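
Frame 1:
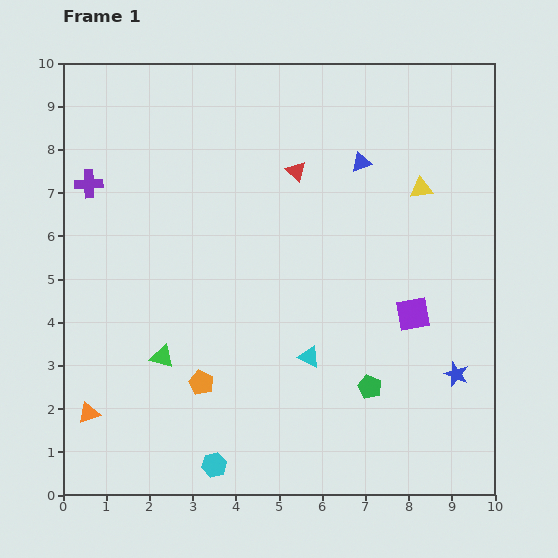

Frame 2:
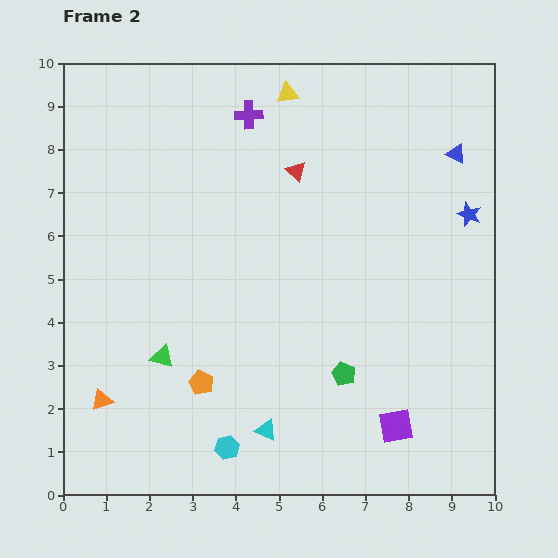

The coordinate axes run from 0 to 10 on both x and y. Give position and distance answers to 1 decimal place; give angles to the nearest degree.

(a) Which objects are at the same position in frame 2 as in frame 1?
the green triangle, the red triangle, the orange pentagon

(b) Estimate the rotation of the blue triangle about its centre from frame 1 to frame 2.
46° clockwise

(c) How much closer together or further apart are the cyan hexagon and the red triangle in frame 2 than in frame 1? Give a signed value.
-0.5

Distance in frame 1: 7.1. Distance in frame 2: 6.6.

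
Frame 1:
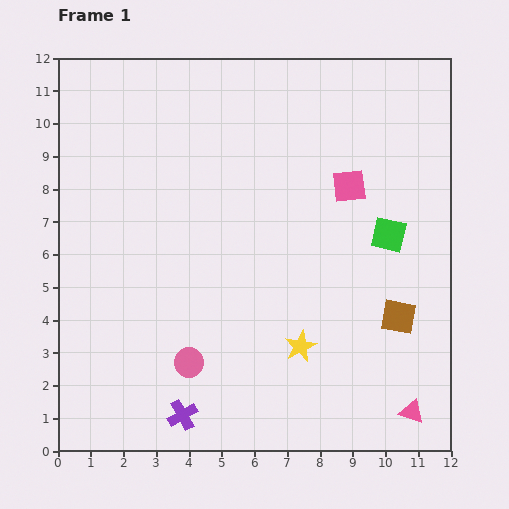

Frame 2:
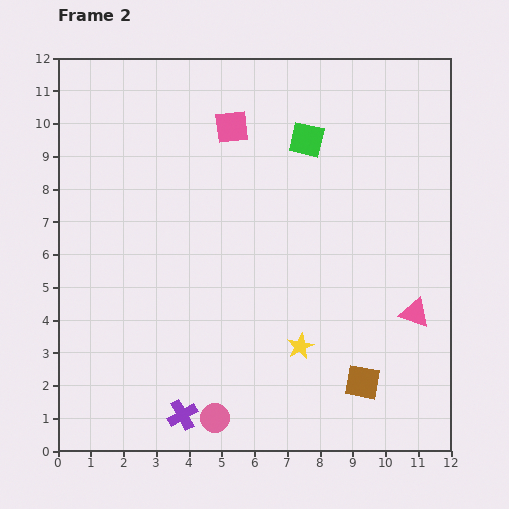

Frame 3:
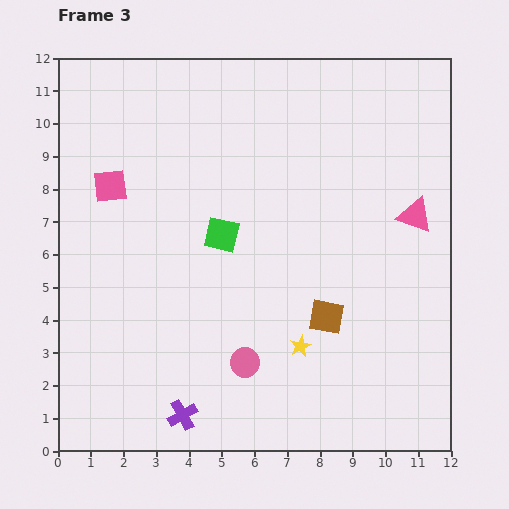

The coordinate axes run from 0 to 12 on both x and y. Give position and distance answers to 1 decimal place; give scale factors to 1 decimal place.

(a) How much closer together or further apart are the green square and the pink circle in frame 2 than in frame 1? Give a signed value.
+1.7

Distance in frame 1: 7.2. Distance in frame 2: 8.9.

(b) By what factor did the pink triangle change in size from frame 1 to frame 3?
1.5×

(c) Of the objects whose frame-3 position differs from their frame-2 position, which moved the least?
the pink circle

(moved 1.9)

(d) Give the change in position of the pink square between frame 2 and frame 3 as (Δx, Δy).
(-3.7, -1.8)

The pink square was at (5.3, 9.9) in frame 2 and (1.6, 8.1) in frame 3.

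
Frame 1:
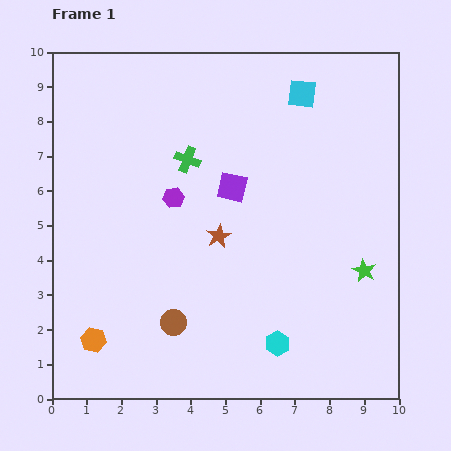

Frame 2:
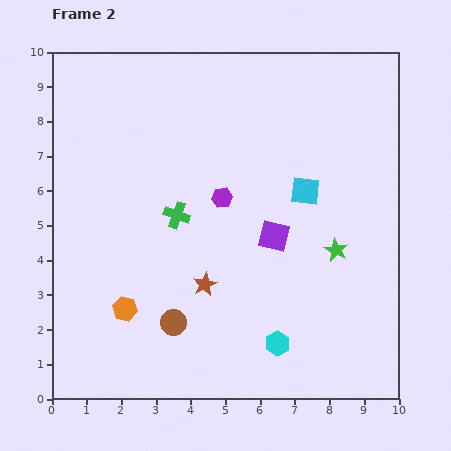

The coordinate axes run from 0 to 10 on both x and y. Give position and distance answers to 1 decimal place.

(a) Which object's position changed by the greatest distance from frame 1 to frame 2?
the cyan square

(moved 2.8; next 1.8)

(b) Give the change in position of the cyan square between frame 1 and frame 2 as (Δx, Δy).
(0.1, -2.8)

The cyan square was at (7.2, 8.8) in frame 1 and (7.3, 6.0) in frame 2.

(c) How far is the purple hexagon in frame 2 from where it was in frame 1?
1.4

The purple hexagon moved from (3.5, 5.8) to (4.9, 5.8), a distance of √(1.4² + 0.0²) ≈ 1.4.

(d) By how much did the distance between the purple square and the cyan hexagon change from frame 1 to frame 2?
-1.6

Distance in frame 1: 4.7. Distance in frame 2: 3.1.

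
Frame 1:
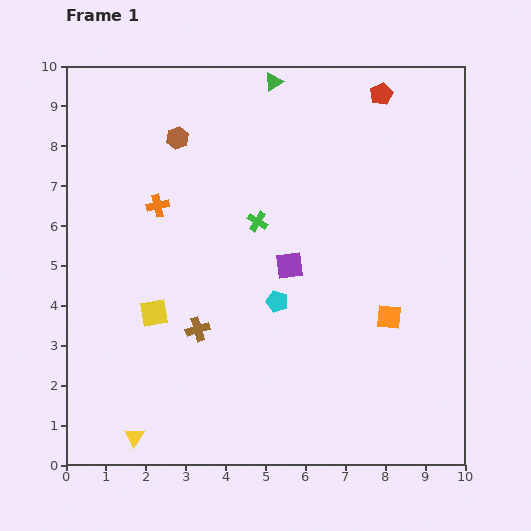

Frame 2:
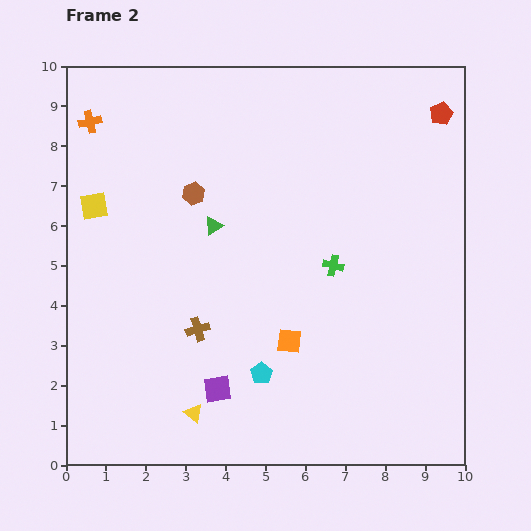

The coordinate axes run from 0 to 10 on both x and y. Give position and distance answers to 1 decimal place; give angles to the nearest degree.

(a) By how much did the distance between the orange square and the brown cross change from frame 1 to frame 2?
-2.5

Distance in frame 1: 4.8. Distance in frame 2: 2.3.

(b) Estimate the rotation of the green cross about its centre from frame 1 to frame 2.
18° counter-clockwise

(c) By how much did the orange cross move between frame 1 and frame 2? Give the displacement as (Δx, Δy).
(-1.7, 2.1)

The orange cross was at (2.3, 6.5) in frame 1 and (0.6, 8.6) in frame 2.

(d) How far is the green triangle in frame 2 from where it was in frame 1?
3.9

The green triangle moved from (5.2, 9.6) to (3.7, 6.0), a distance of √(1.5² + 3.6²) ≈ 3.9.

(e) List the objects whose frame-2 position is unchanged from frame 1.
the brown cross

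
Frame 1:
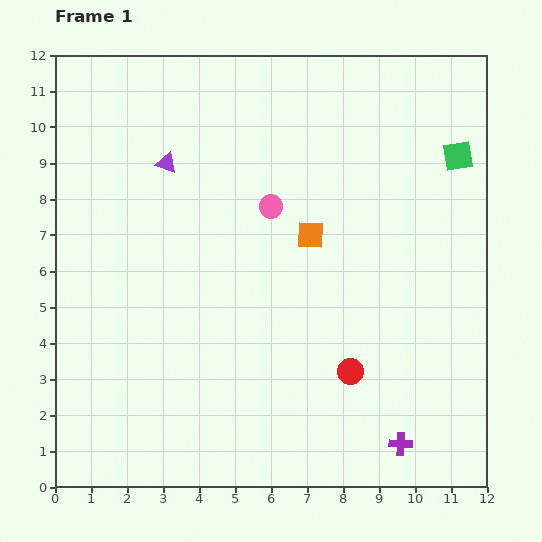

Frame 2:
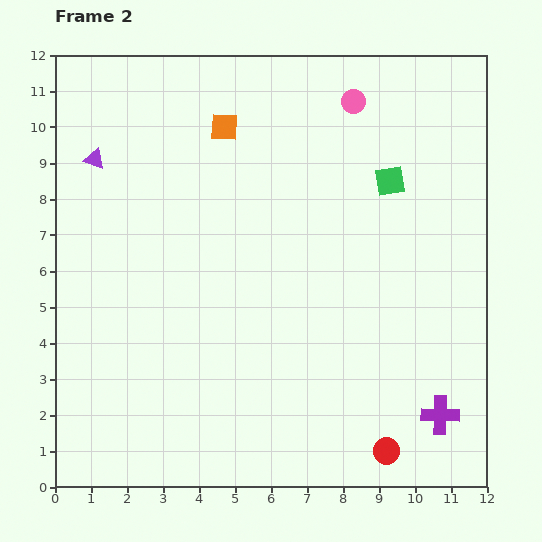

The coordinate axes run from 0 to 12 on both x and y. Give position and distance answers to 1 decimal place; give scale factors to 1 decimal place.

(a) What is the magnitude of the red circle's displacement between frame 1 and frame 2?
2.4

The red circle moved from (8.2, 3.2) to (9.2, 1.0), a distance of √(1.0² + 2.2²) ≈ 2.4.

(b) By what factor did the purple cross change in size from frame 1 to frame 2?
1.7×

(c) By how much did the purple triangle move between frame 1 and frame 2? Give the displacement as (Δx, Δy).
(-2.0, 0.1)

The purple triangle was at (3.1, 9.0) in frame 1 and (1.1, 9.1) in frame 2.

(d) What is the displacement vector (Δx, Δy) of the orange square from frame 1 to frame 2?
(-2.4, 3.0)

The orange square was at (7.1, 7.0) in frame 1 and (4.7, 10.0) in frame 2.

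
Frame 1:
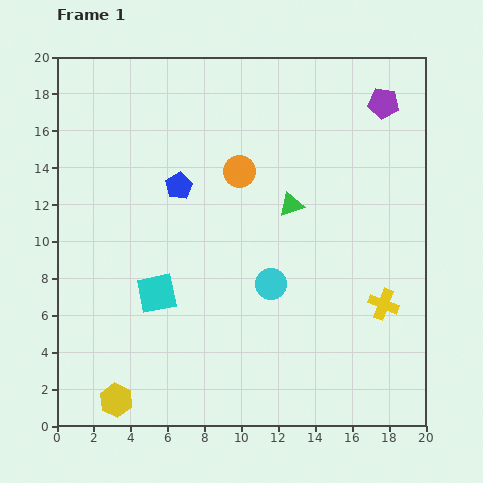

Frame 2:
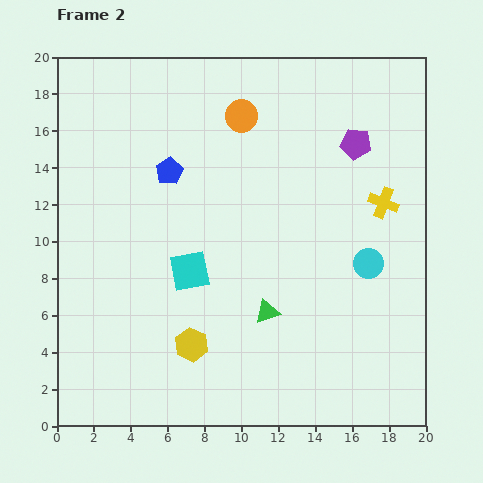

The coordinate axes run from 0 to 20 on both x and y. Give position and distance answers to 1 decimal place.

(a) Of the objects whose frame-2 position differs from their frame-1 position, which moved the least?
the blue pentagon

(moved 0.9)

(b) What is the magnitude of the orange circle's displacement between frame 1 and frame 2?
3.0

The orange circle moved from (9.9, 13.8) to (10.0, 16.8), a distance of √(0.1² + 3.0²) ≈ 3.0.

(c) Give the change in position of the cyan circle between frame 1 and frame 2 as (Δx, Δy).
(5.3, 1.1)

The cyan circle was at (11.6, 7.7) in frame 1 and (16.9, 8.8) in frame 2.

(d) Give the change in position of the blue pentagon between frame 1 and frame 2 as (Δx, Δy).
(-0.5, 0.8)

The blue pentagon was at (6.6, 13.0) in frame 1 and (6.1, 13.8) in frame 2.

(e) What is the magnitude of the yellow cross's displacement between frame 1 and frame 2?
5.5

The yellow cross moved from (17.7, 6.6) to (17.7, 12.1), a distance of √(0.0² + 5.5²) ≈ 5.5.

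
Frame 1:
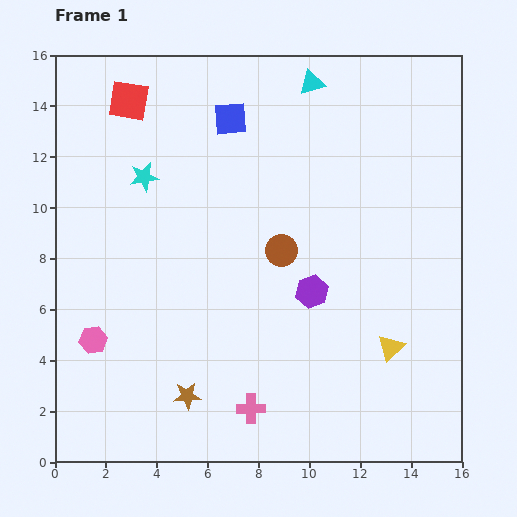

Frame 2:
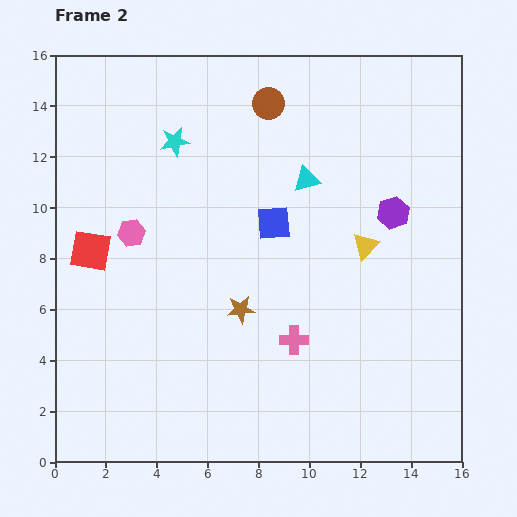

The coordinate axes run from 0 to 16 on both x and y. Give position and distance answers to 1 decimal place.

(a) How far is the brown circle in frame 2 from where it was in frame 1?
5.8

The brown circle moved from (8.9, 8.3) to (8.4, 14.1), a distance of √(0.5² + 5.8²) ≈ 5.8.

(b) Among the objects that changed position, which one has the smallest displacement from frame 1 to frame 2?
the cyan star

(moved 1.8)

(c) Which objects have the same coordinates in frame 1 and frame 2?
none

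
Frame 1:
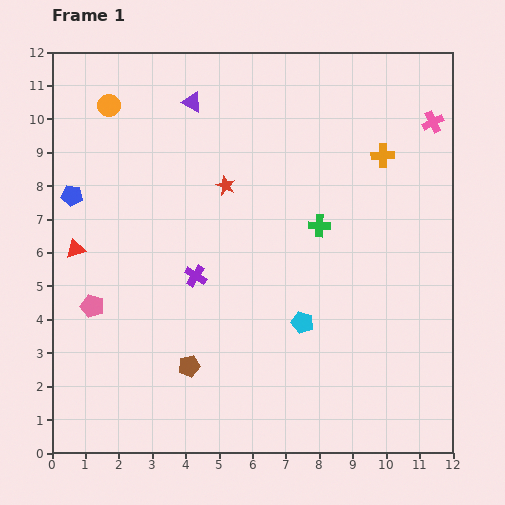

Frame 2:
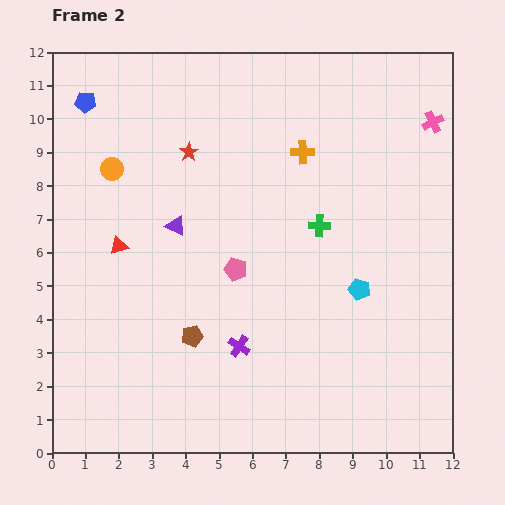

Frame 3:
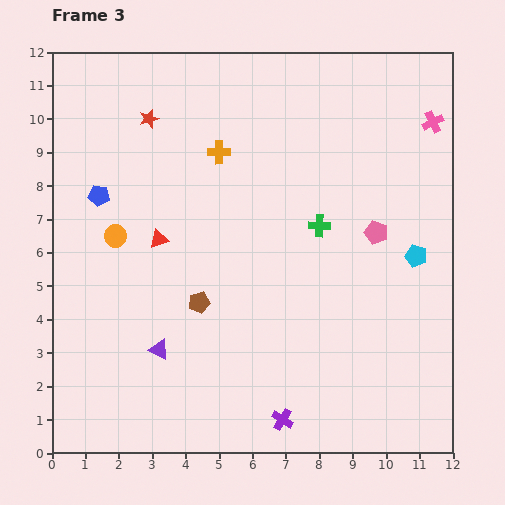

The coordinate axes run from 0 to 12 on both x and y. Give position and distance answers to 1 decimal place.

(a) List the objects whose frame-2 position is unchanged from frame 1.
the pink cross, the green cross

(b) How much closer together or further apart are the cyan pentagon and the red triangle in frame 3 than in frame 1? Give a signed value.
+0.6

Distance in frame 1: 7.1. Distance in frame 3: 7.7.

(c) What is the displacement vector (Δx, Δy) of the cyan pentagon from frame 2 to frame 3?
(1.7, 1.0)

The cyan pentagon was at (9.2, 4.9) in frame 2 and (10.9, 5.9) in frame 3.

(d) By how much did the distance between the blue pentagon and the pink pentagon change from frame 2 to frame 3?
+1.7

Distance in frame 2: 6.7. Distance in frame 3: 8.4.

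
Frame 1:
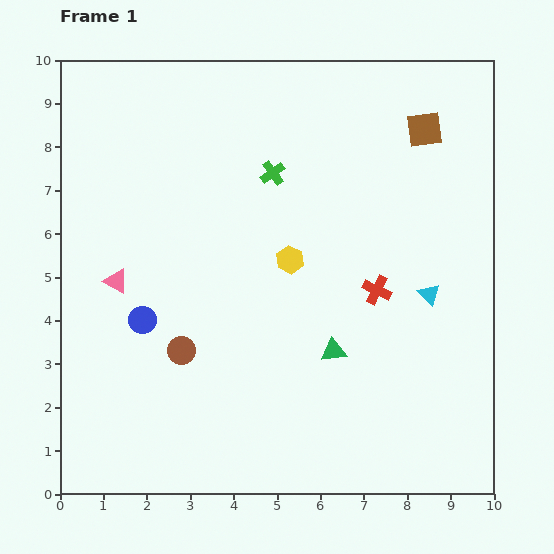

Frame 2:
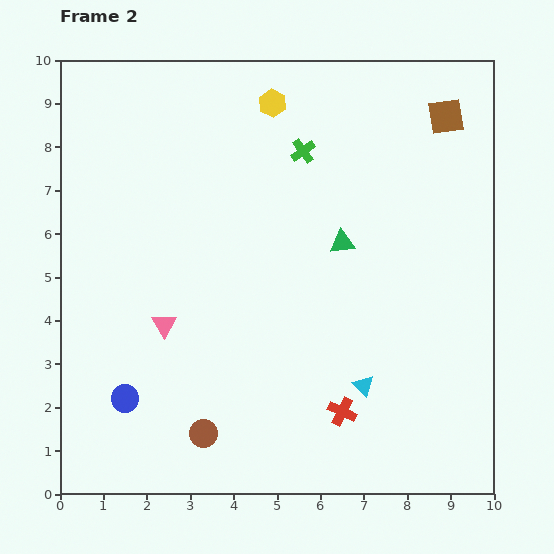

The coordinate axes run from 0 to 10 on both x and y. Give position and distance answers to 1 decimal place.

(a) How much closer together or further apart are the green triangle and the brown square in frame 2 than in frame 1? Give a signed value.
-1.7

Distance in frame 1: 5.5. Distance in frame 2: 3.8.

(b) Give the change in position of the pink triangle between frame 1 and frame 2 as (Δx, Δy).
(1.1, -1.0)

The pink triangle was at (1.3, 4.9) in frame 1 and (2.4, 3.9) in frame 2.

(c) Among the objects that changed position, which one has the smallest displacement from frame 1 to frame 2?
the brown square

(moved 0.6)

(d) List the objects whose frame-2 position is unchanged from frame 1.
none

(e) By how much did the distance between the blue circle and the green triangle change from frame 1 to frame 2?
+1.7

Distance in frame 1: 4.5. Distance in frame 2: 6.2.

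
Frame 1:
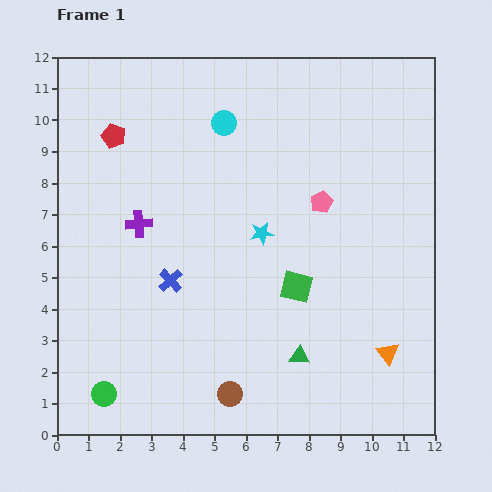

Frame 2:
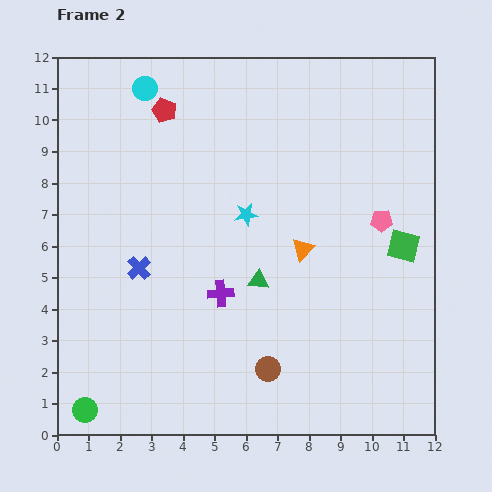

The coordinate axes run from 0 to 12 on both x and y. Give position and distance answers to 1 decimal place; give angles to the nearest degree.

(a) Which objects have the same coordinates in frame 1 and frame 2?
none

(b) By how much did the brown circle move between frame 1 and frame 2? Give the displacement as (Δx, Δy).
(1.2, 0.8)

The brown circle was at (5.5, 1.3) in frame 1 and (6.7, 2.1) in frame 2.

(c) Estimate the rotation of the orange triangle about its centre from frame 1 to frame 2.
25° clockwise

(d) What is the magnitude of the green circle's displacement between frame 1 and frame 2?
0.8

The green circle moved from (1.5, 1.3) to (0.9, 0.8), a distance of √(0.6² + 0.5²) ≈ 0.8.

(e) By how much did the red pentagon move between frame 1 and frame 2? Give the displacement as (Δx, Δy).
(1.6, 0.8)

The red pentagon was at (1.8, 9.5) in frame 1 and (3.4, 10.3) in frame 2.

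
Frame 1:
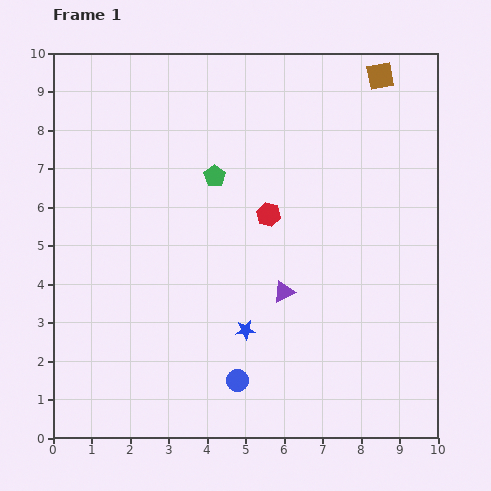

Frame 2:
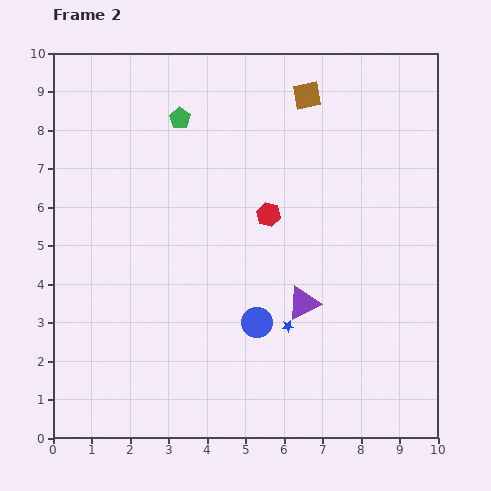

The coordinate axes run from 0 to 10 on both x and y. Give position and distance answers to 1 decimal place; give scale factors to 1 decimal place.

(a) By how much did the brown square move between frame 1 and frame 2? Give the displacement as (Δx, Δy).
(-1.9, -0.5)

The brown square was at (8.5, 9.4) in frame 1 and (6.6, 8.9) in frame 2.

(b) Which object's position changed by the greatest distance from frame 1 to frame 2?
the brown square

(moved 2.0; next 1.7)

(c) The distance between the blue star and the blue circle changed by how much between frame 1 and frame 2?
-0.5

Distance in frame 1: 1.3. Distance in frame 2: 0.8.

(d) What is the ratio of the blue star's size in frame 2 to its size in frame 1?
0.6×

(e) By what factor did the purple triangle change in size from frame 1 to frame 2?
1.5×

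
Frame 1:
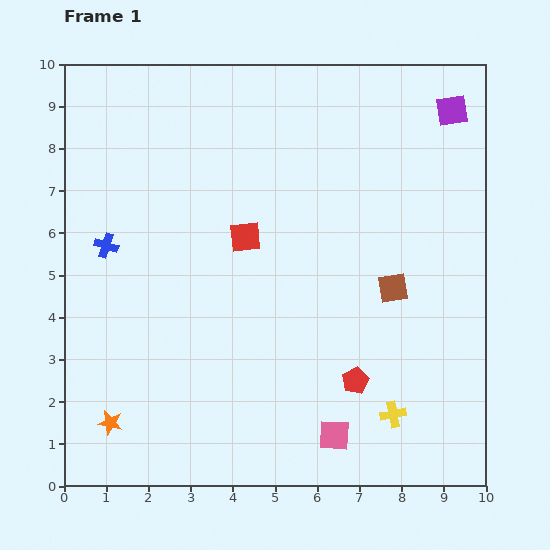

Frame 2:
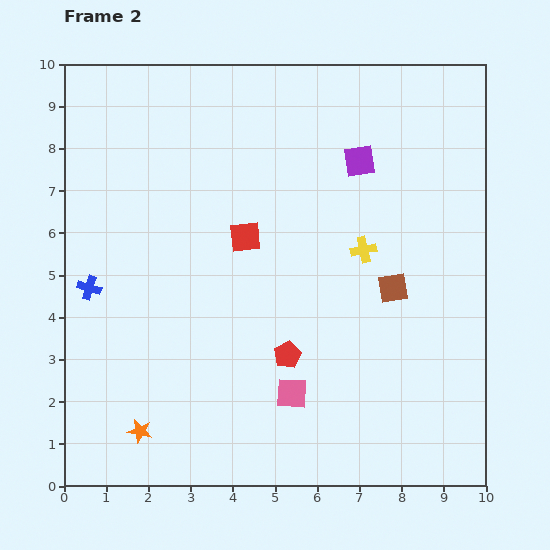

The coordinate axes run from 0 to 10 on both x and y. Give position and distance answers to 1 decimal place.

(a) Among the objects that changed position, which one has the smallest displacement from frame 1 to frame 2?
the orange star

(moved 0.7)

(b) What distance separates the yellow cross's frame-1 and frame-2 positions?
4.0

The yellow cross moved from (7.8, 1.7) to (7.1, 5.6), a distance of √(0.7² + 3.9²) ≈ 4.0.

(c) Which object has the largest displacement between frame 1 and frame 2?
the yellow cross

(moved 4.0; next 2.5)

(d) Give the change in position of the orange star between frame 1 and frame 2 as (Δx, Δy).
(0.7, -0.2)

The orange star was at (1.1, 1.5) in frame 1 and (1.8, 1.3) in frame 2.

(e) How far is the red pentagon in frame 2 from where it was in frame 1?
1.7

The red pentagon moved from (6.9, 2.5) to (5.3, 3.1), a distance of √(1.6² + 0.6²) ≈ 1.7.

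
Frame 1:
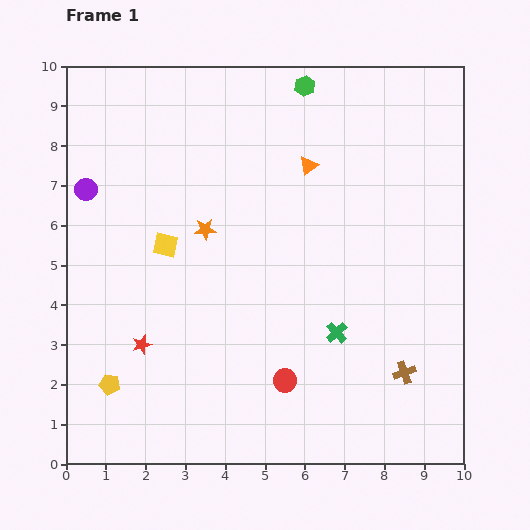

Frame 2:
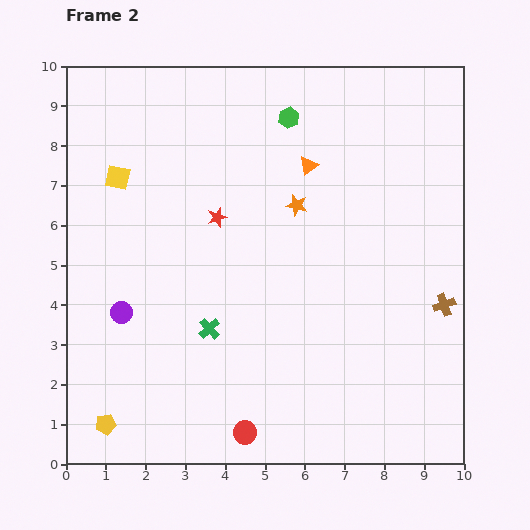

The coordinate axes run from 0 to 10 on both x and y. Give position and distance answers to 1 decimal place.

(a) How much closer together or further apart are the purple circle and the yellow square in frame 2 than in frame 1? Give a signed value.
+1.0

Distance in frame 1: 2.4. Distance in frame 2: 3.4.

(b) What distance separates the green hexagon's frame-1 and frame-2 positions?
0.9

The green hexagon moved from (6.0, 9.5) to (5.6, 8.7), a distance of √(0.4² + 0.8²) ≈ 0.9.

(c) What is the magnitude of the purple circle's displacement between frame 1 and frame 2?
3.2

The purple circle moved from (0.5, 6.9) to (1.4, 3.8), a distance of √(0.9² + 3.1²) ≈ 3.2.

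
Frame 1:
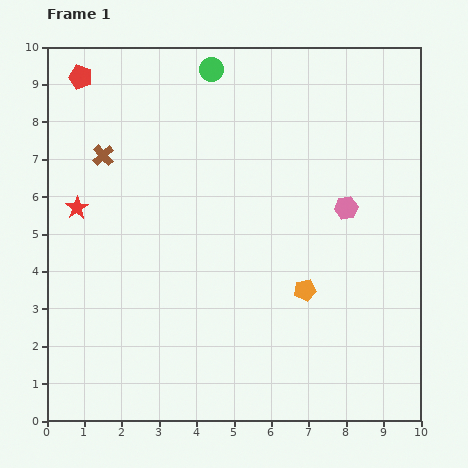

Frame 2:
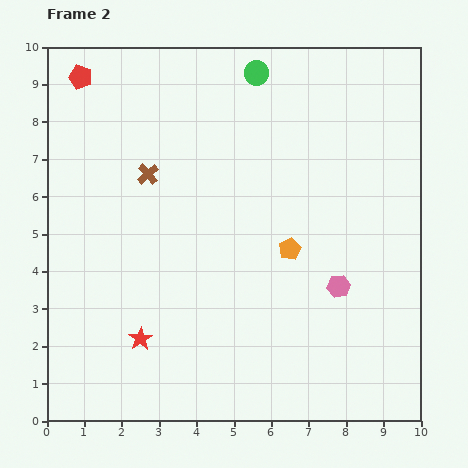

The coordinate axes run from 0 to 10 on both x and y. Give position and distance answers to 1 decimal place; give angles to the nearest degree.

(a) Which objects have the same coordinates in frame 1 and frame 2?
the red pentagon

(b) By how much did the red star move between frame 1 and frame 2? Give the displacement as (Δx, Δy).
(1.7, -3.5)

The red star was at (0.8, 5.7) in frame 1 and (2.5, 2.2) in frame 2.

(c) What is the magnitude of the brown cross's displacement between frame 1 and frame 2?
1.3

The brown cross moved from (1.5, 7.1) to (2.7, 6.6), a distance of √(1.2² + 0.5²) ≈ 1.3.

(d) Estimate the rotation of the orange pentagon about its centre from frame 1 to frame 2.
17° counter-clockwise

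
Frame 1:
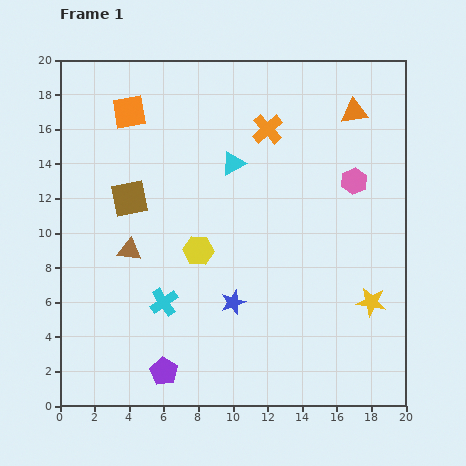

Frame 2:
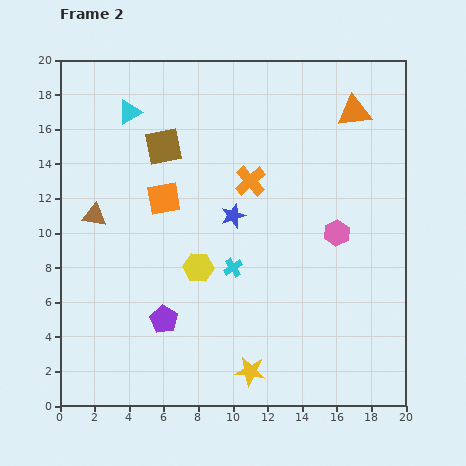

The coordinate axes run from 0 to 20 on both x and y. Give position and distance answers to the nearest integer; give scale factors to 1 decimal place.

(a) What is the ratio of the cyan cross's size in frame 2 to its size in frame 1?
0.7×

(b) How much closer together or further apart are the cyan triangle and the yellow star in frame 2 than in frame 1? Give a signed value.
+6

Distance in frame 1: 11. Distance in frame 2: 17.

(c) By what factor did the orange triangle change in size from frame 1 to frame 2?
1.3×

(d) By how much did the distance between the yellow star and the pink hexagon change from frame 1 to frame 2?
+2

Distance in frame 1: 7. Distance in frame 2: 9.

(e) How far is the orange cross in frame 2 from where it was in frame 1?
3

The orange cross moved from (12, 16) to (11, 13), a distance of √(1² + 3²) ≈ 3.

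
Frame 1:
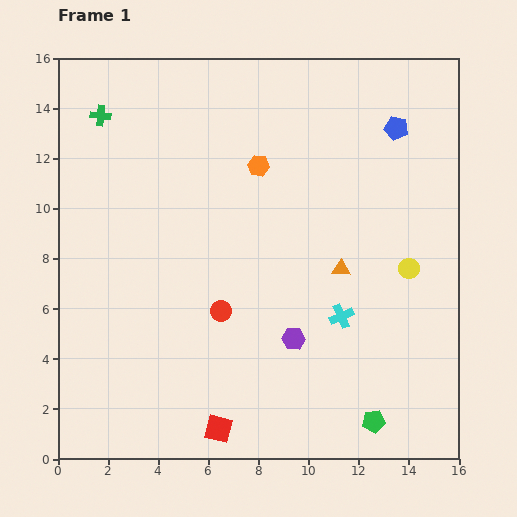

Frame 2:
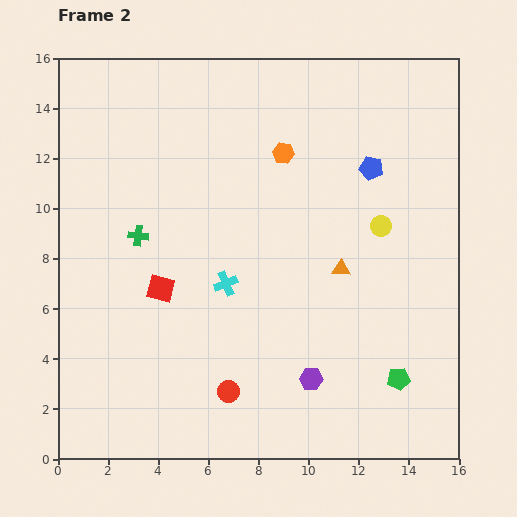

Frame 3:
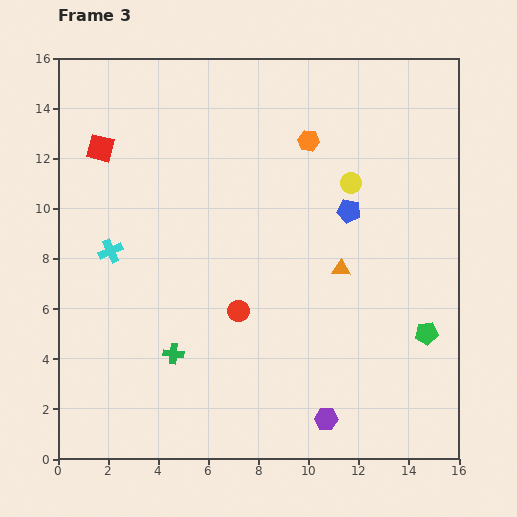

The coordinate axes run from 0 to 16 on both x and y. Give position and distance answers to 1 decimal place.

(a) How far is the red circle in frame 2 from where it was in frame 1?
3.2

The red circle moved from (6.5, 5.9) to (6.8, 2.7), a distance of √(0.3² + 3.2²) ≈ 3.2.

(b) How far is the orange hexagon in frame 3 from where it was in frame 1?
2.2

The orange hexagon moved from (8.0, 11.7) to (10.0, 12.7), a distance of √(2.0² + 1.0²) ≈ 2.2.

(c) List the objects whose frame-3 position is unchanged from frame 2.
the orange triangle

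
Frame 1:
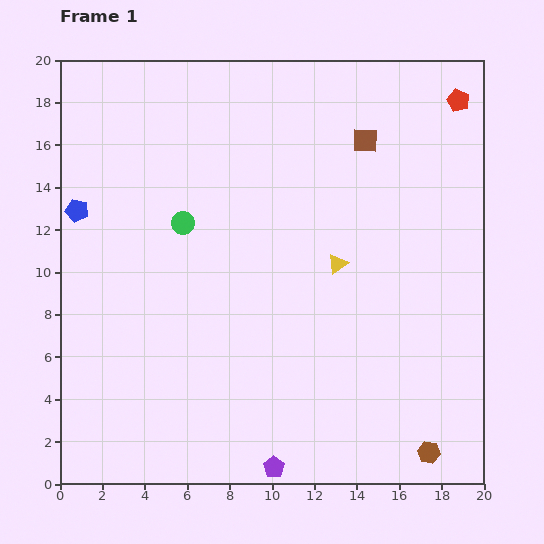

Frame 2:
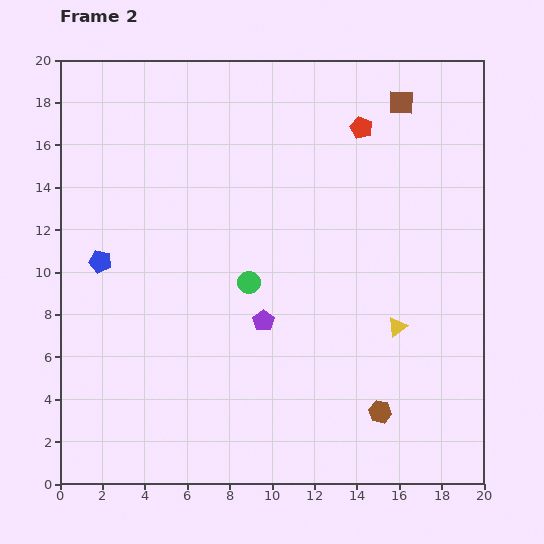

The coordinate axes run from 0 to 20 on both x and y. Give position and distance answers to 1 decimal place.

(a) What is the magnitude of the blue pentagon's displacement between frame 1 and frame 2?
2.6

The blue pentagon moved from (0.8, 12.9) to (1.9, 10.5), a distance of √(1.1² + 2.4²) ≈ 2.6.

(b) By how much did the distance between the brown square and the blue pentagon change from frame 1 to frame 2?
+2.1

Distance in frame 1: 14.0. Distance in frame 2: 16.1.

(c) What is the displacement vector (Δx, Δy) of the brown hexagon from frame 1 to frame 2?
(-2.3, 1.9)

The brown hexagon was at (17.4, 1.5) in frame 1 and (15.1, 3.4) in frame 2.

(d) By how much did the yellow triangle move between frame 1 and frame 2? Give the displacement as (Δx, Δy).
(2.8, -3.0)

The yellow triangle was at (13.1, 10.4) in frame 1 and (15.9, 7.4) in frame 2.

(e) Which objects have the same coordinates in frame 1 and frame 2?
none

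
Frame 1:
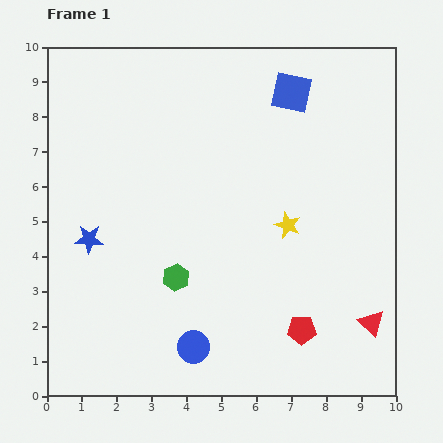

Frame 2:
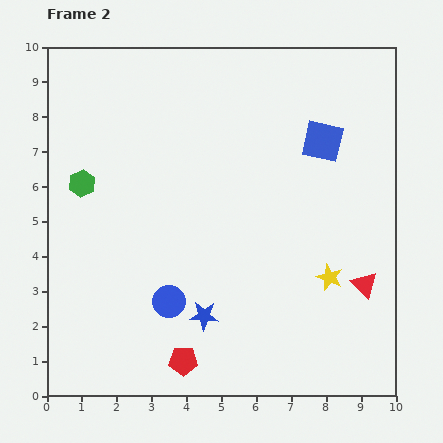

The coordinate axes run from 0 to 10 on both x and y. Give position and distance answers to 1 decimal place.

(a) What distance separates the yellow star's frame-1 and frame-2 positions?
1.9

The yellow star moved from (6.9, 4.9) to (8.1, 3.4), a distance of √(1.2² + 1.5²) ≈ 1.9.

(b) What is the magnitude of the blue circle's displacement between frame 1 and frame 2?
1.5

The blue circle moved from (4.2, 1.4) to (3.5, 2.7), a distance of √(0.7² + 1.3²) ≈ 1.5.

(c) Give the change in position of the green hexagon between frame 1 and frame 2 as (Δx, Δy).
(-2.7, 2.7)

The green hexagon was at (3.7, 3.4) in frame 1 and (1.0, 6.1) in frame 2.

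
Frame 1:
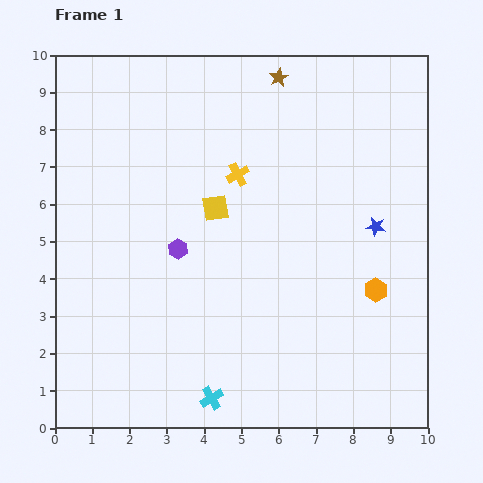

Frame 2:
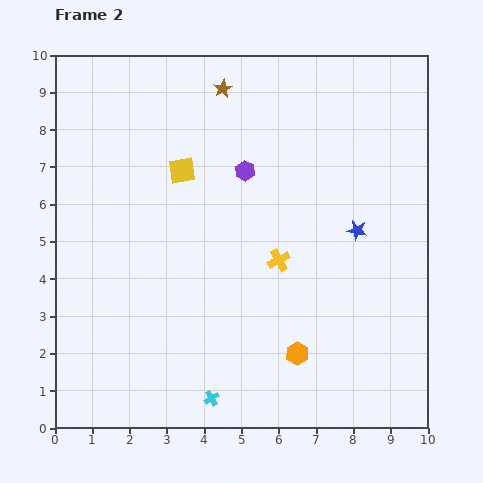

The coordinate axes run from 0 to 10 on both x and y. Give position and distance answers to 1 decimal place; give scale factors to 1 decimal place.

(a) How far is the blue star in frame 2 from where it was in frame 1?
0.5

The blue star moved from (8.6, 5.4) to (8.1, 5.3), a distance of √(0.5² + 0.1²) ≈ 0.5.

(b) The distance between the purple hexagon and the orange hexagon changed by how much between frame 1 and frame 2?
-0.3

Distance in frame 1: 5.4. Distance in frame 2: 5.1.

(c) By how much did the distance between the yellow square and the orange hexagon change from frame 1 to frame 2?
+1.0

Distance in frame 1: 4.8. Distance in frame 2: 5.8.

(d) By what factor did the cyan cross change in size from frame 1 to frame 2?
0.7×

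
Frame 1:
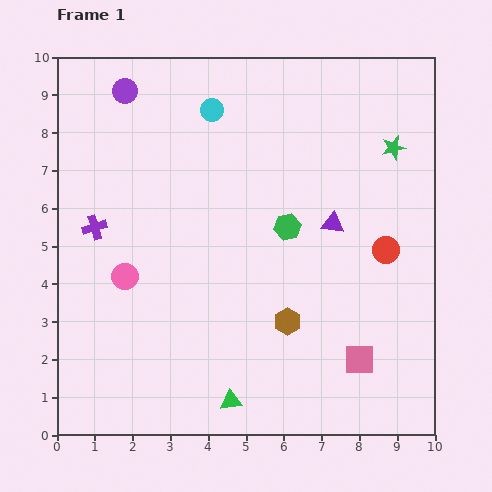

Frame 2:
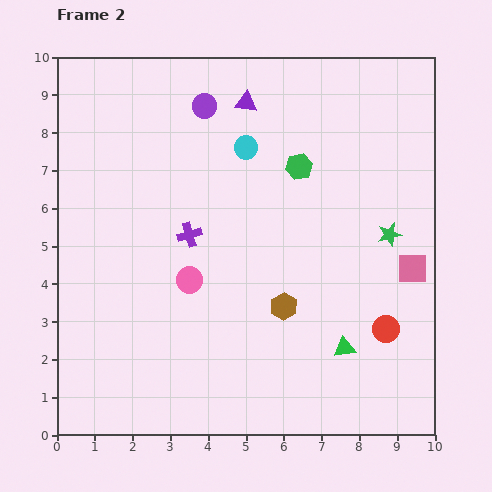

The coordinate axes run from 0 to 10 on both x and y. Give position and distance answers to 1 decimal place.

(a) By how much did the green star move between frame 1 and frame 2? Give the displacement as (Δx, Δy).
(-0.1, -2.3)

The green star was at (8.9, 7.6) in frame 1 and (8.8, 5.3) in frame 2.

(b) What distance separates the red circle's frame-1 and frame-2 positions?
2.1

The red circle moved from (8.7, 4.9) to (8.7, 2.8), a distance of √(0.0² + 2.1²) ≈ 2.1.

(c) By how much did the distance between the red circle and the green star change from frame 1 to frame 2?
-0.2

Distance in frame 1: 2.7. Distance in frame 2: 2.5.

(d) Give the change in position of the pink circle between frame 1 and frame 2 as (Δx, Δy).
(1.7, -0.1)

The pink circle was at (1.8, 4.2) in frame 1 and (3.5, 4.1) in frame 2.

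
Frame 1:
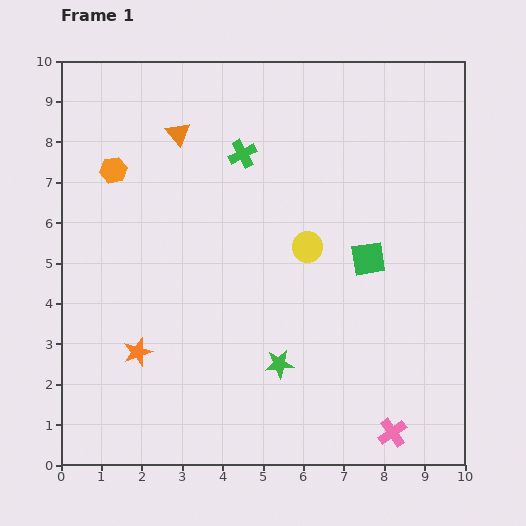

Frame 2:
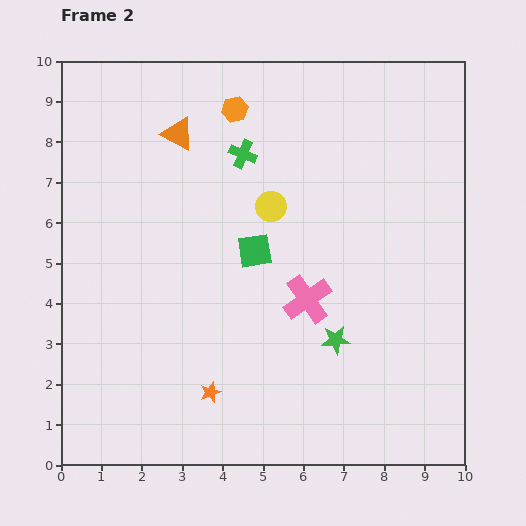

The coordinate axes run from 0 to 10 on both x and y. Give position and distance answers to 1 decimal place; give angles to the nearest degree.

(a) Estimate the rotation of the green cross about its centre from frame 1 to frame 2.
40° counter-clockwise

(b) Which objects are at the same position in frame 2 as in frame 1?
the orange triangle, the green cross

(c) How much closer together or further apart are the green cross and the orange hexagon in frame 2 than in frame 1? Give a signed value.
-2.1

Distance in frame 1: 3.2. Distance in frame 2: 1.1.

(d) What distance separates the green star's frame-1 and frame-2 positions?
1.5

The green star moved from (5.4, 2.5) to (6.8, 3.1), a distance of √(1.4² + 0.6²) ≈ 1.5.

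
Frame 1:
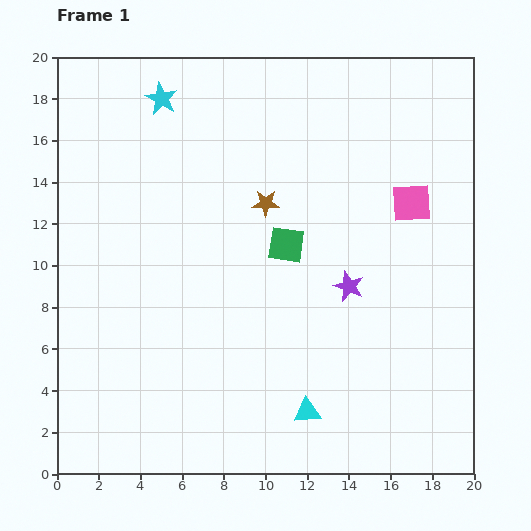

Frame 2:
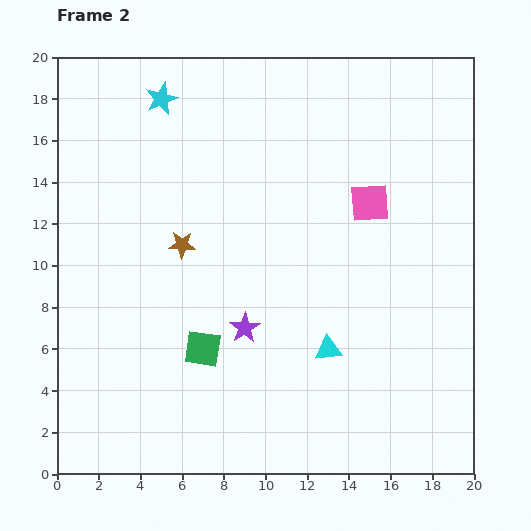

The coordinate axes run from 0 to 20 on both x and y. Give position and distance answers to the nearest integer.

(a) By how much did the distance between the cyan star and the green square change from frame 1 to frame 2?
+3

Distance in frame 1: 9. Distance in frame 2: 12.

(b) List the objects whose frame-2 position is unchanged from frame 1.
the cyan star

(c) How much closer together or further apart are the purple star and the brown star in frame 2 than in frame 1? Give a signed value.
-1

Distance in frame 1: 6. Distance in frame 2: 5.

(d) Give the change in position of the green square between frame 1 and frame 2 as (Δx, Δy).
(-4, -5)

The green square was at (11, 11) in frame 1 and (7, 6) in frame 2.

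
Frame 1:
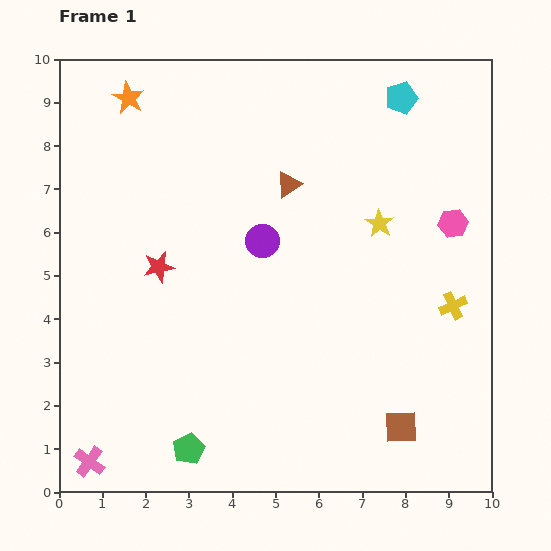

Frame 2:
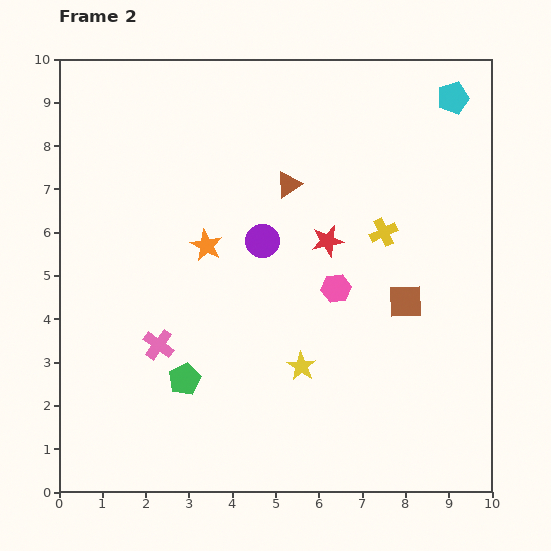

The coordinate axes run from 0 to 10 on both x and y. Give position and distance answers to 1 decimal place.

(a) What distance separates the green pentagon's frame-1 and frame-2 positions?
1.6

The green pentagon moved from (3.0, 1.0) to (2.9, 2.6), a distance of √(0.1² + 1.6²) ≈ 1.6.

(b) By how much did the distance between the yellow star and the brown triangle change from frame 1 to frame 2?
+1.9

Distance in frame 1: 2.3. Distance in frame 2: 4.2.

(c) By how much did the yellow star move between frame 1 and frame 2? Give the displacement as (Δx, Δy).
(-1.8, -3.3)

The yellow star was at (7.4, 6.2) in frame 1 and (5.6, 2.9) in frame 2.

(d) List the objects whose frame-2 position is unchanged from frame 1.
the purple circle, the brown triangle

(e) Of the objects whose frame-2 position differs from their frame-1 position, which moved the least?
the cyan pentagon

(moved 1.2)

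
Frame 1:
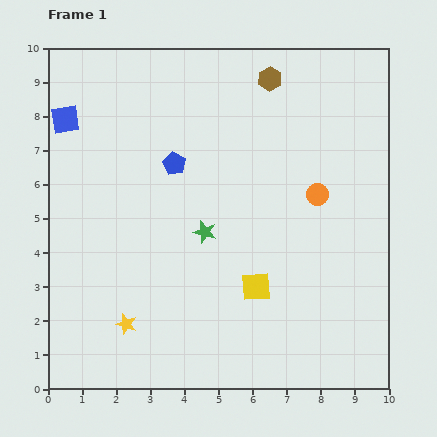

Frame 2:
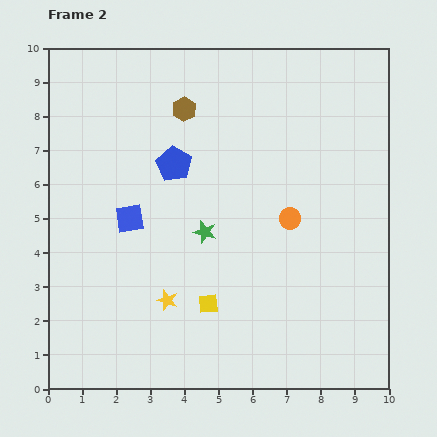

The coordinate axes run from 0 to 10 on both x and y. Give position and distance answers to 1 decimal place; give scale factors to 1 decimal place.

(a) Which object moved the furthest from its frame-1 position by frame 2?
the blue square

(moved 3.5; next 2.7)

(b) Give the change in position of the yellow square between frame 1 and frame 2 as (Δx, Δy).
(-1.4, -0.5)

The yellow square was at (6.1, 3.0) in frame 1 and (4.7, 2.5) in frame 2.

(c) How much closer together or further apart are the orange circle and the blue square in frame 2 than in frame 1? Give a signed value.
-3.0

Distance in frame 1: 7.7. Distance in frame 2: 4.7.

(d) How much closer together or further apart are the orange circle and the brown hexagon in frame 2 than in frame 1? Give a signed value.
+0.8

Distance in frame 1: 3.7. Distance in frame 2: 4.5.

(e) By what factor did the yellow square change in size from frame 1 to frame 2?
0.7×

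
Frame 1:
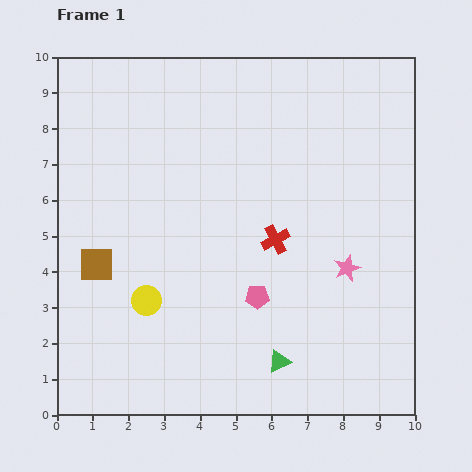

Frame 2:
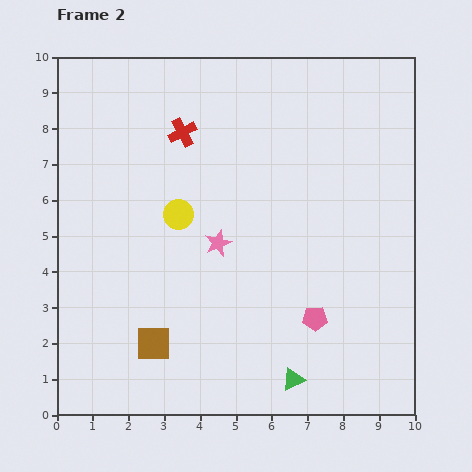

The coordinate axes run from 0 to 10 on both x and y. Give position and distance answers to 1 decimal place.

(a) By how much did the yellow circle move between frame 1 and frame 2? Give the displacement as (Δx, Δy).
(0.9, 2.4)

The yellow circle was at (2.5, 3.2) in frame 1 and (3.4, 5.6) in frame 2.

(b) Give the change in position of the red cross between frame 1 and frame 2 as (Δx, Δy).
(-2.6, 3.0)

The red cross was at (6.1, 4.9) in frame 1 and (3.5, 7.9) in frame 2.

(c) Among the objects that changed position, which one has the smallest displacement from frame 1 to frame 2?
the green triangle

(moved 0.6)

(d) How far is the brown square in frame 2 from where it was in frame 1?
2.7

The brown square moved from (1.1, 4.2) to (2.7, 2.0), a distance of √(1.6² + 2.2²) ≈ 2.7.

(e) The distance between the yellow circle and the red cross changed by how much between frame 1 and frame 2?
-1.7

Distance in frame 1: 4.0. Distance in frame 2: 2.3.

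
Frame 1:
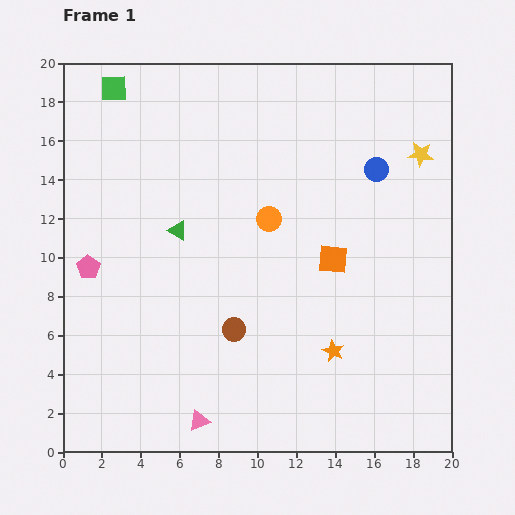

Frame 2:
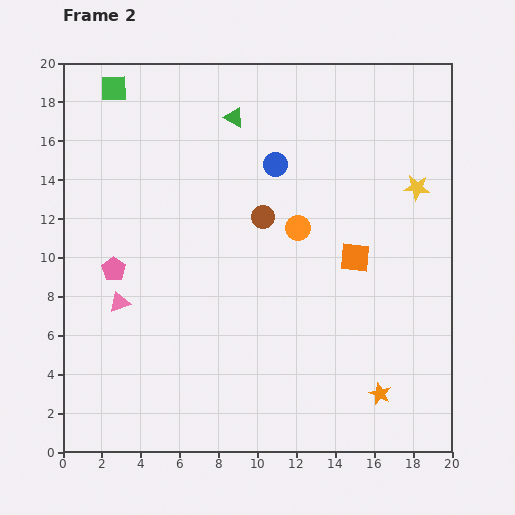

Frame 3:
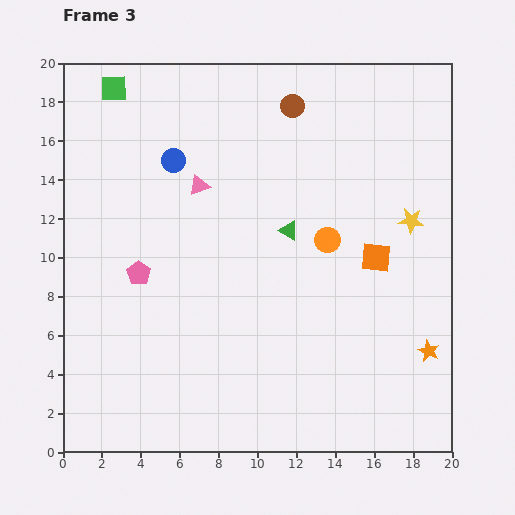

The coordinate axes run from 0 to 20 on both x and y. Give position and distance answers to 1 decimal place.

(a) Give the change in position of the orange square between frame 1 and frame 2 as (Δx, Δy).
(1.1, 0.1)

The orange square was at (13.9, 9.9) in frame 1 and (15.0, 10.0) in frame 2.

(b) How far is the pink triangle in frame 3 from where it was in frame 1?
12.1

The pink triangle moved from (7.0, 1.6) to (7.0, 13.7), a distance of √(0.0² + 12.1²) ≈ 12.1.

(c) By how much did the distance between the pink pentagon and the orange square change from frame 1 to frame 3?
-0.4

Distance in frame 1: 12.6. Distance in frame 3: 12.2.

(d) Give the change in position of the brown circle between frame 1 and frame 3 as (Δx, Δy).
(3.0, 11.5)

The brown circle was at (8.8, 6.3) in frame 1 and (11.8, 17.8) in frame 3.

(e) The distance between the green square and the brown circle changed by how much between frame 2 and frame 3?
-0.9

Distance in frame 2: 10.1. Distance in frame 3: 9.2.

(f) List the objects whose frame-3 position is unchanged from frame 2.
the green square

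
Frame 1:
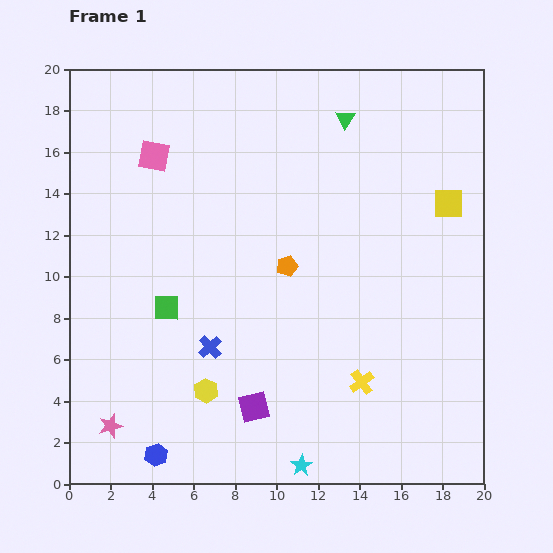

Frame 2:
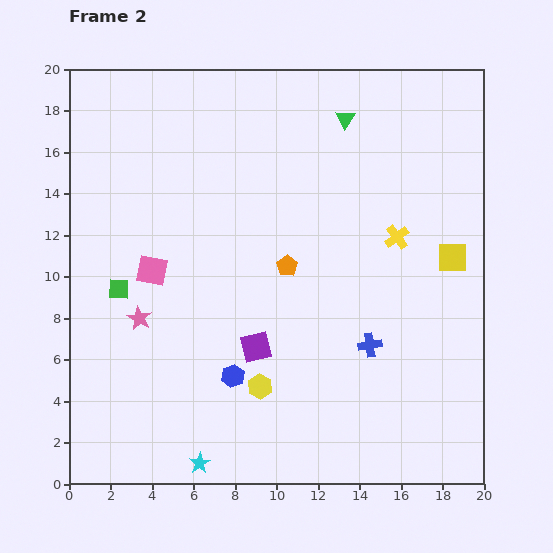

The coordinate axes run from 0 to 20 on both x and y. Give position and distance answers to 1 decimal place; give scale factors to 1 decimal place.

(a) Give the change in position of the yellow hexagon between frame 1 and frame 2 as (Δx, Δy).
(2.6, 0.2)

The yellow hexagon was at (6.6, 4.5) in frame 1 and (9.2, 4.7) in frame 2.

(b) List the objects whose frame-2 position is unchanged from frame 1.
the green triangle, the orange pentagon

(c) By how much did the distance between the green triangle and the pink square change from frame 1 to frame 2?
+2.4

Distance in frame 1: 9.4. Distance in frame 2: 11.8.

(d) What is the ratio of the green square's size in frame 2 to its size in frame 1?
0.8×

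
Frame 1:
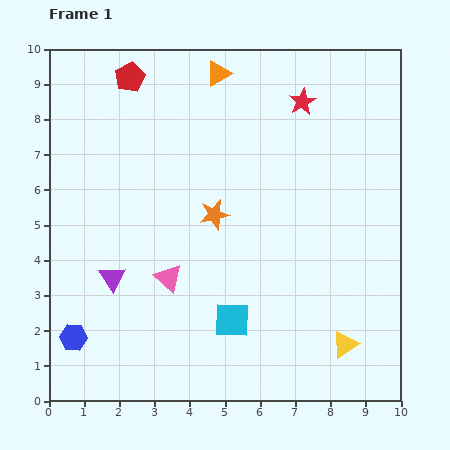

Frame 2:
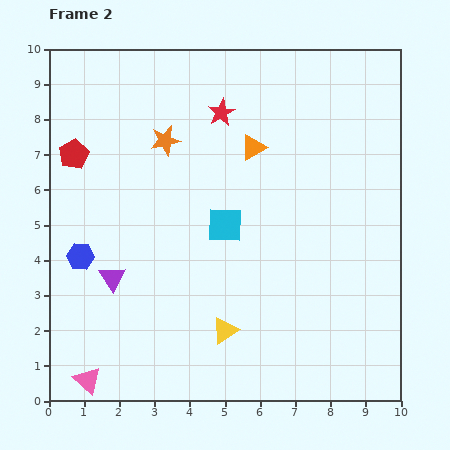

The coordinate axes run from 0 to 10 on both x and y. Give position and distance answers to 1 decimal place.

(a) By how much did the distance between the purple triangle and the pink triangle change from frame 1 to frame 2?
+1.4

Distance in frame 1: 1.6. Distance in frame 2: 3.0.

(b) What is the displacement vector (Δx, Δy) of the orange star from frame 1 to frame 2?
(-1.4, 2.1)

The orange star was at (4.7, 5.3) in frame 1 and (3.3, 7.4) in frame 2.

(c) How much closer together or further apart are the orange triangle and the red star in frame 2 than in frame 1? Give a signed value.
-1.2

Distance in frame 1: 2.5. Distance in frame 2: 1.3.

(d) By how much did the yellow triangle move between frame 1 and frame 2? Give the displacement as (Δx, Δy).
(-3.4, 0.4)

The yellow triangle was at (8.4, 1.6) in frame 1 and (5.0, 2.0) in frame 2.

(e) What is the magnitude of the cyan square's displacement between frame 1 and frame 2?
2.7

The cyan square moved from (5.2, 2.3) to (5.0, 5.0), a distance of √(0.2² + 2.7²) ≈ 2.7.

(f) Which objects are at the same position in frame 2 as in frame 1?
the purple triangle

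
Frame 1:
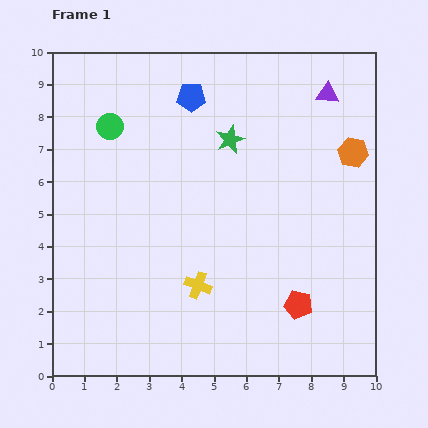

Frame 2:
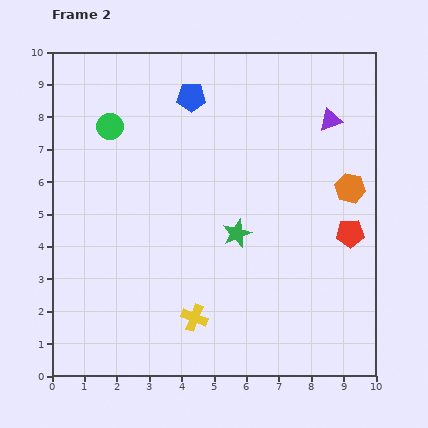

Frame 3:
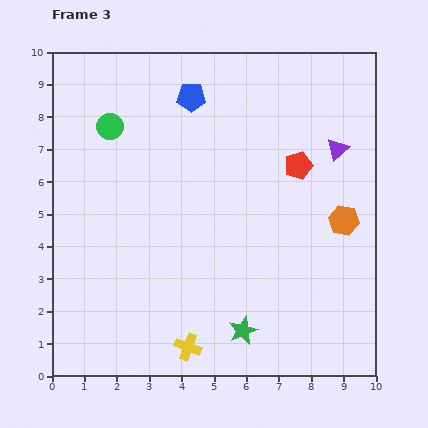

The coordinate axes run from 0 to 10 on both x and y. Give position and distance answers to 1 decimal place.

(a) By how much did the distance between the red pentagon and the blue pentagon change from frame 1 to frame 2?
-0.7

Distance in frame 1: 7.2. Distance in frame 2: 6.5.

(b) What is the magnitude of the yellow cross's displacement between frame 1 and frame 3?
1.9

The yellow cross moved from (4.5, 2.8) to (4.2, 0.9), a distance of √(0.3² + 1.9²) ≈ 1.9.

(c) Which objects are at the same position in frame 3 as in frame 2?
the blue pentagon, the green circle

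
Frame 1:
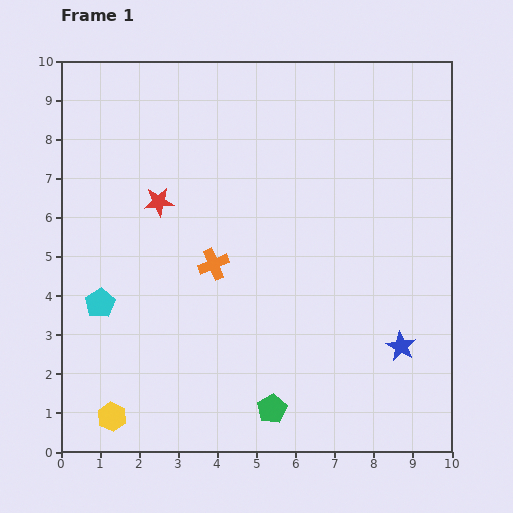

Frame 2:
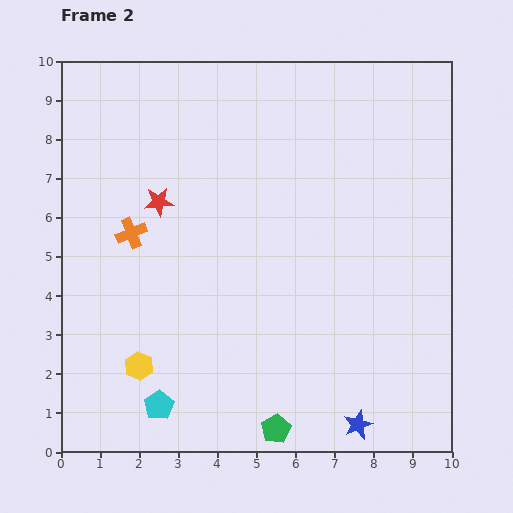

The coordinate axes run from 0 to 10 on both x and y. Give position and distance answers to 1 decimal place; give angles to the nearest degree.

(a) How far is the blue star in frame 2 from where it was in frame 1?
2.3

The blue star moved from (8.7, 2.7) to (7.6, 0.7), a distance of √(1.1² + 2.0²) ≈ 2.3.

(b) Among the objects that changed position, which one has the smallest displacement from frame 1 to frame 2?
the green pentagon

(moved 0.5)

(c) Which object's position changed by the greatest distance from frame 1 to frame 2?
the cyan pentagon

(moved 3.0; next 2.3)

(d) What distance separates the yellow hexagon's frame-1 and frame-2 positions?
1.5

The yellow hexagon moved from (1.3, 0.9) to (2.0, 2.2), a distance of √(0.7² + 1.3²) ≈ 1.5.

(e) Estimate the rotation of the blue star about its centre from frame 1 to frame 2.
20° clockwise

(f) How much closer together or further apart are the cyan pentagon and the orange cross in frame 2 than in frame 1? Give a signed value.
+1.4

Distance in frame 1: 3.1. Distance in frame 2: 4.5.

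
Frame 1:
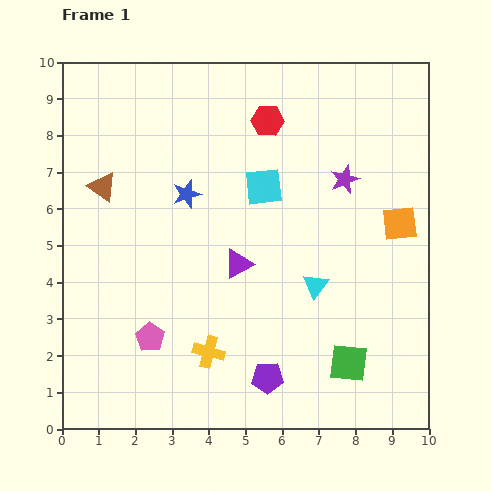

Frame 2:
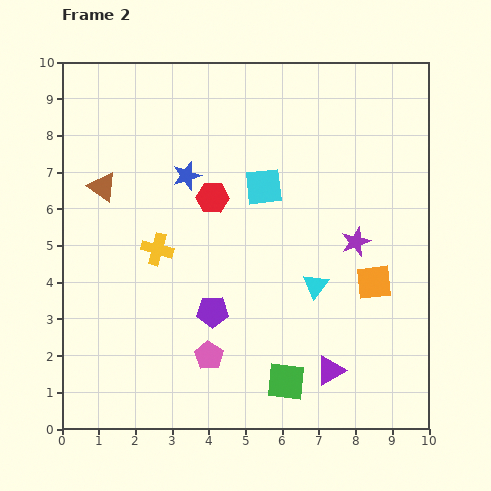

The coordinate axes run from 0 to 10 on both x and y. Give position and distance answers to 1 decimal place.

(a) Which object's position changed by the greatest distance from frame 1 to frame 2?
the purple triangle

(moved 3.8; next 3.1)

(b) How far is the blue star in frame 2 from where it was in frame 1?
0.5

The blue star moved from (3.4, 6.4) to (3.4, 6.9), a distance of √(0.0² + 0.5²) ≈ 0.5.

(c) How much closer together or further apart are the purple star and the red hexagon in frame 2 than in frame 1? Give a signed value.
+1.5

Distance in frame 1: 2.6. Distance in frame 2: 4.1.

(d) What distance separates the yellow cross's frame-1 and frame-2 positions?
3.1

The yellow cross moved from (4.0, 2.1) to (2.6, 4.9), a distance of √(1.4² + 2.8²) ≈ 3.1.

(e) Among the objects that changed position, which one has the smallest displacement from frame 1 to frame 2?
the blue star

(moved 0.5)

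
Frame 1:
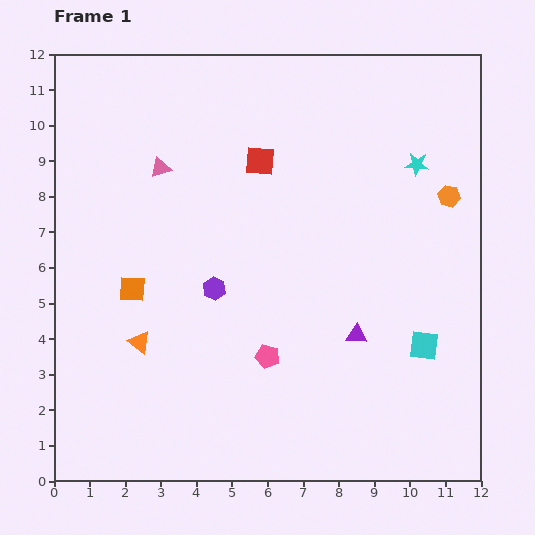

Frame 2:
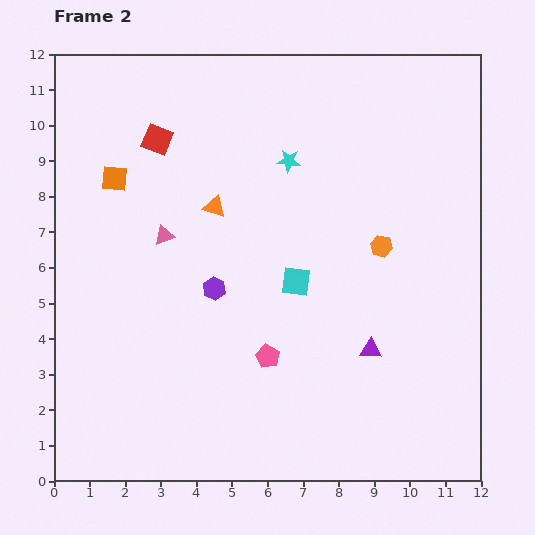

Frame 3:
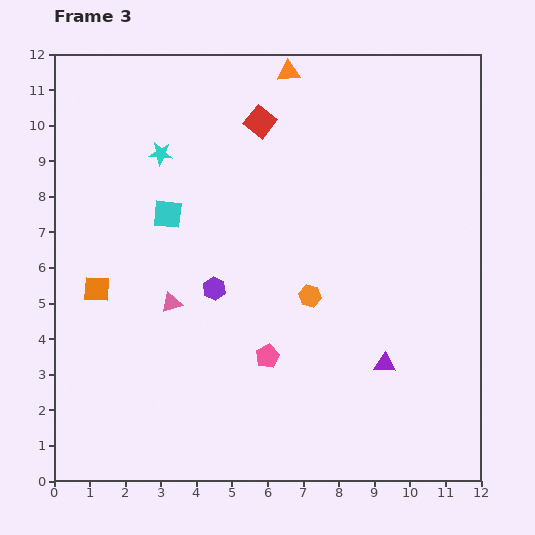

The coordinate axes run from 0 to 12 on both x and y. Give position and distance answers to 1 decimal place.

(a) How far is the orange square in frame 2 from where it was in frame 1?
3.1

The orange square moved from (2.2, 5.4) to (1.7, 8.5), a distance of √(0.5² + 3.1²) ≈ 3.1.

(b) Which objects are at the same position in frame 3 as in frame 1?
the purple hexagon, the pink pentagon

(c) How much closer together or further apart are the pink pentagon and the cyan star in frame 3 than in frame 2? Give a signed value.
+0.9

Distance in frame 2: 5.5. Distance in frame 3: 6.4.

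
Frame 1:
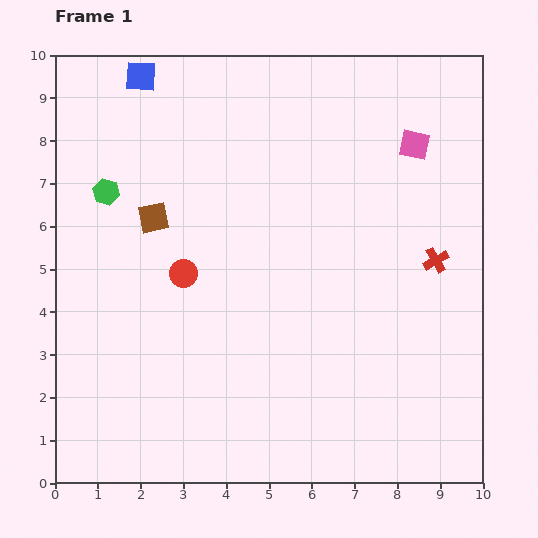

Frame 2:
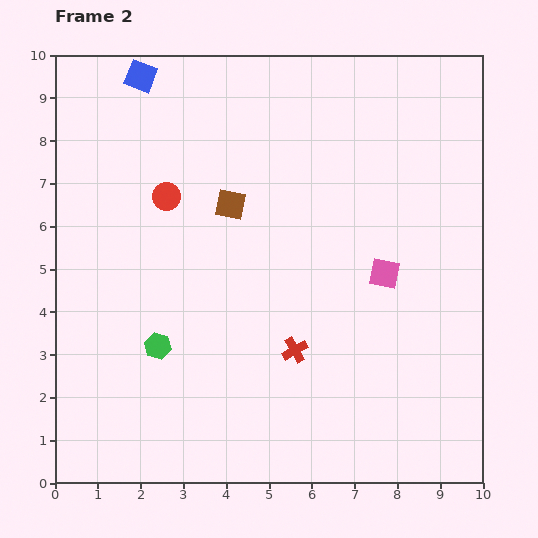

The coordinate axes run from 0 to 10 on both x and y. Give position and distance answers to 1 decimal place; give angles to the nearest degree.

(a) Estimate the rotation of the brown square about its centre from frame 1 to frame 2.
24° clockwise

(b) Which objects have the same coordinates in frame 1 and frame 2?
the blue square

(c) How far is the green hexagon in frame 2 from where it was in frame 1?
3.8

The green hexagon moved from (1.2, 6.8) to (2.4, 3.2), a distance of √(1.2² + 3.6²) ≈ 3.8.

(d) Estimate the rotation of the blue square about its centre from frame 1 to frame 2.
18° clockwise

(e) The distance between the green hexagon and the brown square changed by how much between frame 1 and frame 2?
+2.4

Distance in frame 1: 1.3. Distance in frame 2: 3.7.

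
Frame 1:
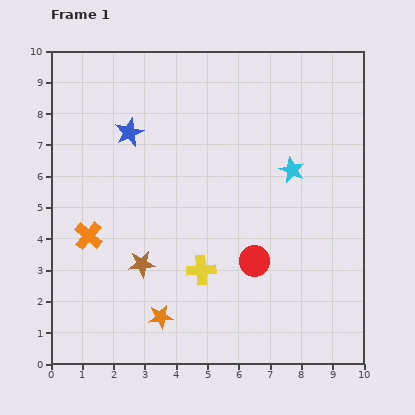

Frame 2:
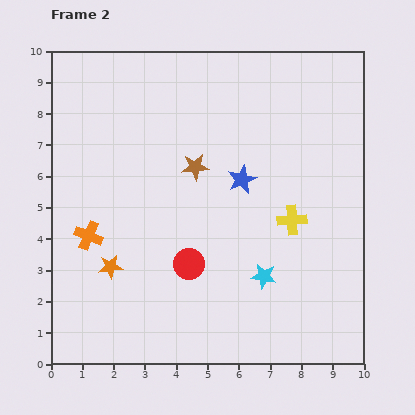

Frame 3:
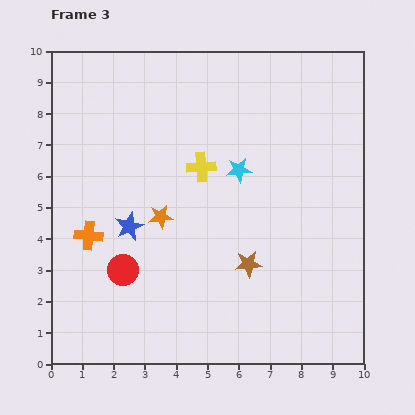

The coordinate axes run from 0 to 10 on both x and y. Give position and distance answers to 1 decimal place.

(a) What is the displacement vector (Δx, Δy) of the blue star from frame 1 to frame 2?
(3.6, -1.5)

The blue star was at (2.5, 7.4) in frame 1 and (6.1, 5.9) in frame 2.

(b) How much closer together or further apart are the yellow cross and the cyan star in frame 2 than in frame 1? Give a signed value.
-2.3

Distance in frame 1: 4.3. Distance in frame 2: 2.0.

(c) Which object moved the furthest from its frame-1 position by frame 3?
the red circle

(moved 4.2; next 3.4)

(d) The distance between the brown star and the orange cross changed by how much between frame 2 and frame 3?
+1.2

Distance in frame 2: 4.0. Distance in frame 3: 5.2.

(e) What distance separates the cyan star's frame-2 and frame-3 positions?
3.5

The cyan star moved from (6.8, 2.8) to (6.0, 6.2), a distance of √(0.8² + 3.4²) ≈ 3.5.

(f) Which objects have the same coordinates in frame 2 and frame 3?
the orange cross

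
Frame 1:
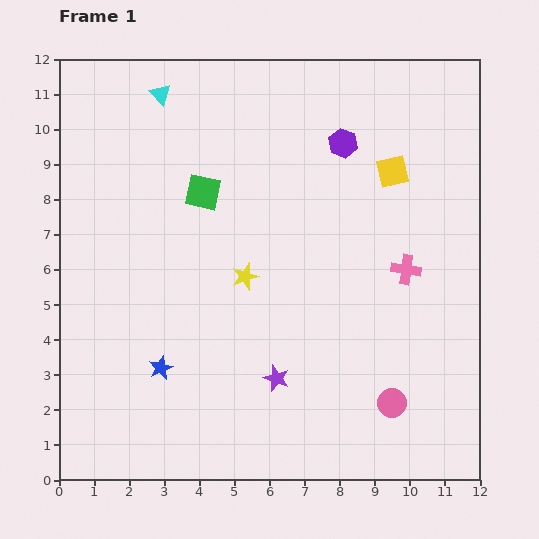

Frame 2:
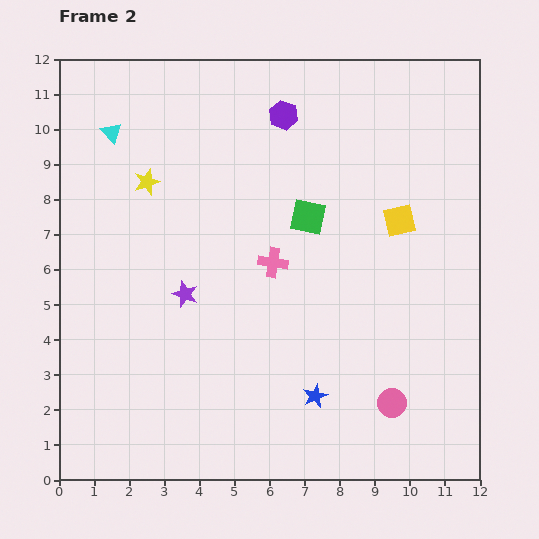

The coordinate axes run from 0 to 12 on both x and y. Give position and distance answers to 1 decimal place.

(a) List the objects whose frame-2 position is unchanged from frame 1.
the pink circle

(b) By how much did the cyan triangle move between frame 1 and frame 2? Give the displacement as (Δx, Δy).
(-1.4, -1.1)

The cyan triangle was at (2.9, 11.0) in frame 1 and (1.5, 9.9) in frame 2.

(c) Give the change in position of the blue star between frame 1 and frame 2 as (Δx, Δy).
(4.4, -0.8)

The blue star was at (2.9, 3.2) in frame 1 and (7.3, 2.4) in frame 2.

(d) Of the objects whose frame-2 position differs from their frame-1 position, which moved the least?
the yellow square

(moved 1.4)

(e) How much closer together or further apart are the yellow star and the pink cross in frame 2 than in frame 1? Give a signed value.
-0.3

Distance in frame 1: 4.6. Distance in frame 2: 4.3.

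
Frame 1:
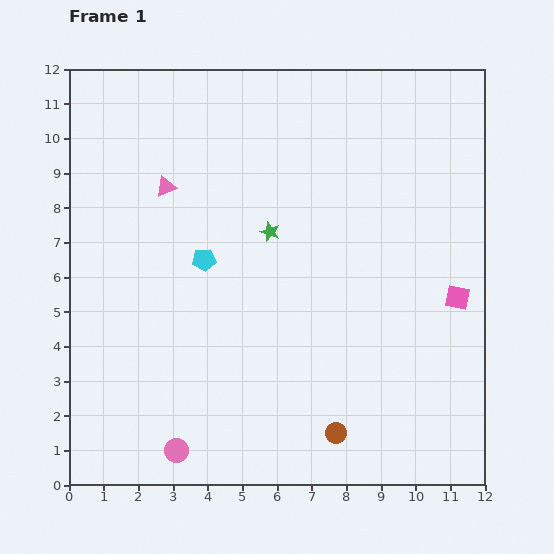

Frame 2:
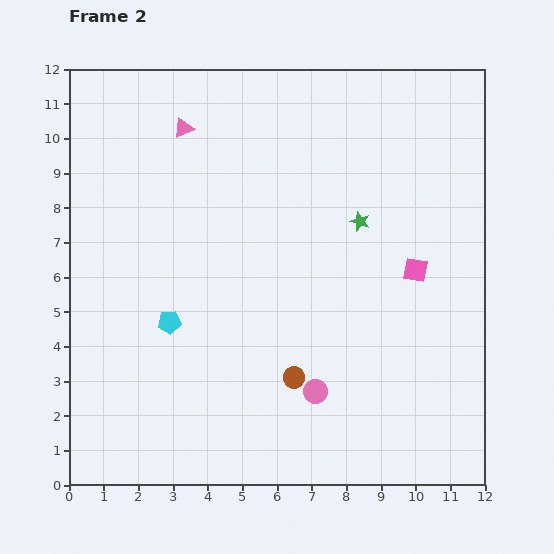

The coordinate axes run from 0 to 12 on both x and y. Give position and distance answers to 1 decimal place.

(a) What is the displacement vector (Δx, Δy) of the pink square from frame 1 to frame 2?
(-1.2, 0.8)

The pink square was at (11.2, 5.4) in frame 1 and (10.0, 6.2) in frame 2.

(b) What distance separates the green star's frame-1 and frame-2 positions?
2.6

The green star moved from (5.8, 7.3) to (8.4, 7.6), a distance of √(2.6² + 0.3²) ≈ 2.6.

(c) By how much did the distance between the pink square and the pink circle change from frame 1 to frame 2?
-4.7

Distance in frame 1: 9.2. Distance in frame 2: 4.5.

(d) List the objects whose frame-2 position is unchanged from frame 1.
none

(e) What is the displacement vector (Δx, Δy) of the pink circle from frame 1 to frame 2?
(4.0, 1.7)

The pink circle was at (3.1, 1.0) in frame 1 and (7.1, 2.7) in frame 2.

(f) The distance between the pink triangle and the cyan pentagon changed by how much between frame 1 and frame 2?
+3.2

Distance in frame 1: 2.4. Distance in frame 2: 5.6.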